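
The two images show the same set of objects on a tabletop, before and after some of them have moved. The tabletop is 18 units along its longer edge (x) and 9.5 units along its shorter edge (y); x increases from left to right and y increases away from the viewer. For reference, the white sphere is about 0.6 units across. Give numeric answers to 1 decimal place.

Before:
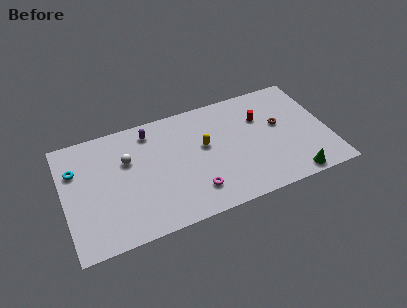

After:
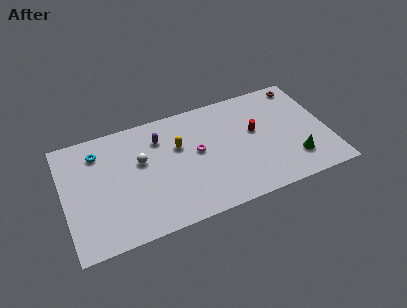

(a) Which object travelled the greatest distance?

the brown torus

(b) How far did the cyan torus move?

1.8

The cyan torus was near (0.9, 6.6) before and (2.5, 7.5) after, so it travelled √(1.6² + 0.9²) ≈ 1.8 units.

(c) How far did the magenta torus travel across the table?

3.1

From (8.6, 2.1) to (9.1, 5.2), the magenta torus covered √(0.5² + 3.1²) ≈ 3.1 units.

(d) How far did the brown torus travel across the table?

3.5

From (14.8, 5.5) to (16.7, 8.4), the brown torus covered √(1.9² + 2.9²) ≈ 3.5 units.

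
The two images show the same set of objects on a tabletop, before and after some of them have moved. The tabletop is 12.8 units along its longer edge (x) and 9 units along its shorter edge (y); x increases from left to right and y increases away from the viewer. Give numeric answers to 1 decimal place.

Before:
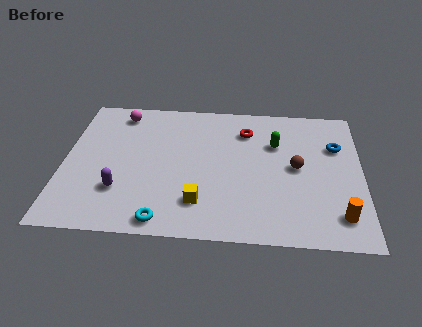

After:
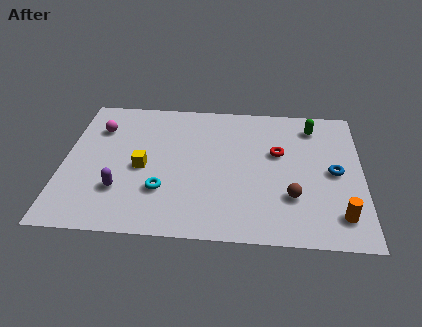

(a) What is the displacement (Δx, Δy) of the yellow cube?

(-2.5, 2.0)

The yellow cube was at about (5.9, 2.1) and moved to about (3.4, 4.1).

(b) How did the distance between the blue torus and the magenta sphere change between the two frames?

+0.9

They were about 9.5 units apart before and 10.4 after — 0.9 units further apart.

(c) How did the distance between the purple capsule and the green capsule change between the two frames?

+2.0

Before: roughly 7.5 units apart; after: 9.5. That's 2.0 units further apart.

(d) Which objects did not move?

the purple capsule and the orange cylinder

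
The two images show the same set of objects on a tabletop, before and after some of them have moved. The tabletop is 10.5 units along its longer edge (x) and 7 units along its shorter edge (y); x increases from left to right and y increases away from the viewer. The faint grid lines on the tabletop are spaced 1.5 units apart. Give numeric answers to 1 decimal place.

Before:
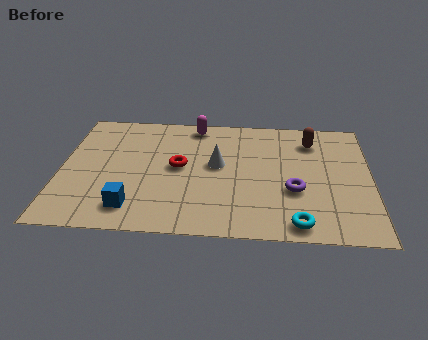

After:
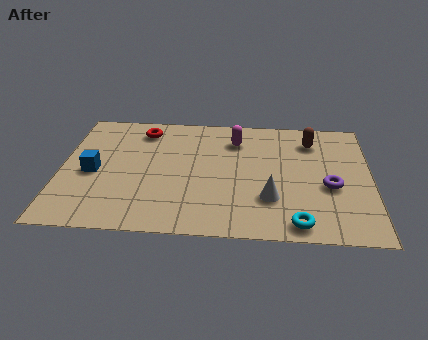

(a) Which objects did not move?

the cyan torus and the brown capsule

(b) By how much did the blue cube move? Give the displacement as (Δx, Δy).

(-1.4, 1.9)

The blue cube started near (2.5, 1.3) and ended near (1.1, 3.2).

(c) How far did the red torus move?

2.5

The red torus moved from about (4.0, 3.7) to (2.7, 5.8), a distance of √(1.3² + 2.1²) ≈ 2.5.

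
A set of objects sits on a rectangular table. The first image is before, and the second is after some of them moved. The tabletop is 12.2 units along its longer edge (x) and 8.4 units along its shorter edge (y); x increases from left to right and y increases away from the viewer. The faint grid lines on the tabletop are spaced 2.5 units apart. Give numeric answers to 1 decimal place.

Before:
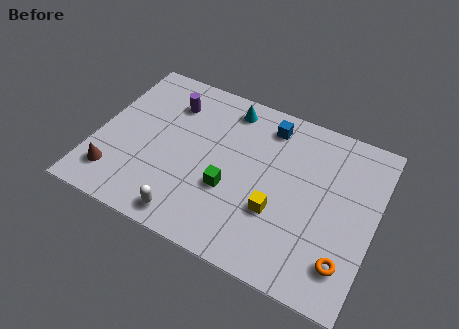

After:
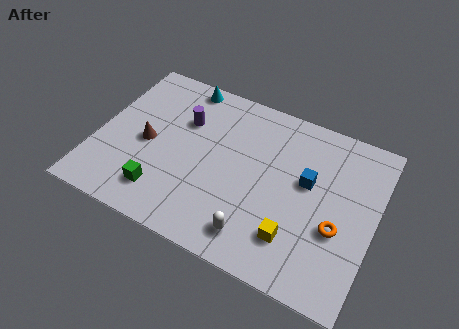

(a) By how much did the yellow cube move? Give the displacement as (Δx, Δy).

(0.9, -0.9)

The yellow cube was at about (8.1, 2.9) and moved to about (9.0, 2.0).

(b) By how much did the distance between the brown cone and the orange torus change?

-1.6

Before: roughly 10.1 units apart; after: 8.5. That's 1.6 units closer together.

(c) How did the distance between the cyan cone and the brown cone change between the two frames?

-3.1

They were about 7.0 units apart before and 3.9 after — 3.1 units closer together.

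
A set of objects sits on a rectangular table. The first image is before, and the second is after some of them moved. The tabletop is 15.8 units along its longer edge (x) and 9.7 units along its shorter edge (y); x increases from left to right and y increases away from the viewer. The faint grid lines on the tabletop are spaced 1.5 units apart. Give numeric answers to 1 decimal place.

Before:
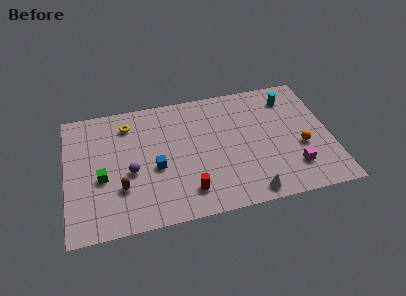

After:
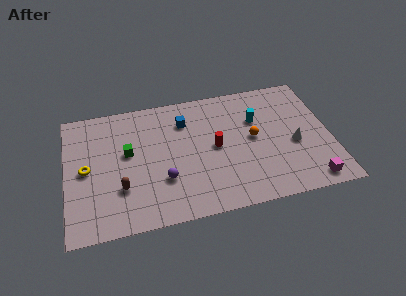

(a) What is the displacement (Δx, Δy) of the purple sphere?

(1.9, -1.0)

The purple sphere started near (3.8, 4.1) and ended near (5.7, 3.1).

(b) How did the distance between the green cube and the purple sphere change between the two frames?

+1.5

The distance was about 1.7 in the first image and 3.2 in the second, so they moved 1.5 units further apart.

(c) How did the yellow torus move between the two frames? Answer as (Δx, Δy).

(-2.6, -3.0)

From the two frames, the yellow torus sits at roughly (3.8, 7.8) before and (1.2, 4.8) after.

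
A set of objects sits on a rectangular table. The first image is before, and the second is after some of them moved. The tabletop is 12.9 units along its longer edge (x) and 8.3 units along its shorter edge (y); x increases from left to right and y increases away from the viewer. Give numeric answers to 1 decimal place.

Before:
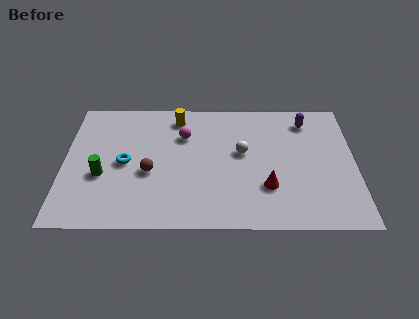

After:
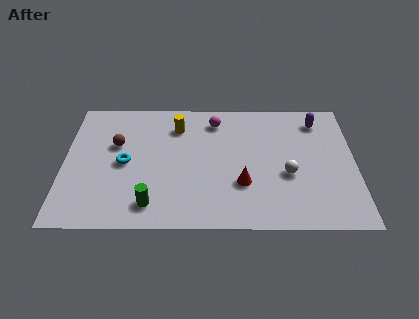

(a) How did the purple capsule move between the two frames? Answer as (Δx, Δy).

(0.5, 0.0)

From the two frames, the purple capsule sits at roughly (10.8, 6.8) before and (11.3, 6.8) after.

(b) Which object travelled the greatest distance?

the green cylinder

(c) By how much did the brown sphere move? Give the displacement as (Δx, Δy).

(-1.5, 1.8)

The brown sphere was at about (3.8, 3.4) and moved to about (2.3, 5.2).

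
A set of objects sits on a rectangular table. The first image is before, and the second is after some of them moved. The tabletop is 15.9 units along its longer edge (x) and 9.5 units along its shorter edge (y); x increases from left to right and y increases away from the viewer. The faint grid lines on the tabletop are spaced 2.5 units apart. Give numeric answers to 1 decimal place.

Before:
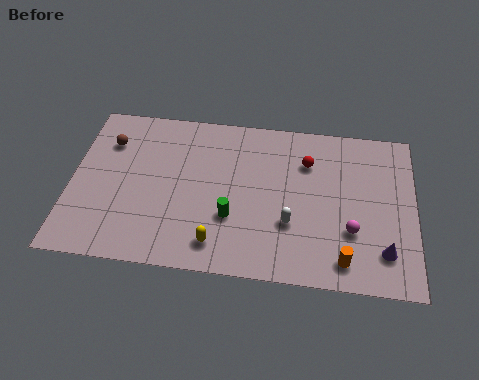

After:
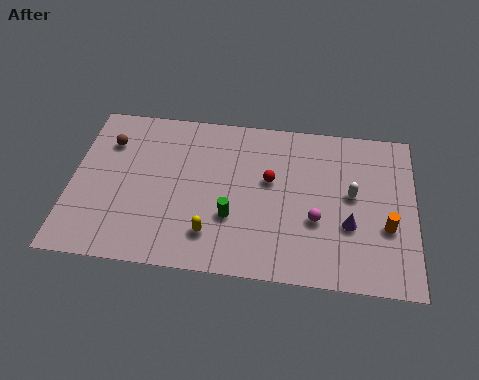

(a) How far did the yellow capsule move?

0.6

The yellow capsule moved from about (6.9, 1.6) to (6.6, 2.1), a distance of √(0.3² + 0.5²) ≈ 0.6.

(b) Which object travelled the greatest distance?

the white capsule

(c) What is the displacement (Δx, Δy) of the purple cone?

(-1.6, 1.3)

The purple cone was at about (14.5, 2.1) and moved to about (12.9, 3.4).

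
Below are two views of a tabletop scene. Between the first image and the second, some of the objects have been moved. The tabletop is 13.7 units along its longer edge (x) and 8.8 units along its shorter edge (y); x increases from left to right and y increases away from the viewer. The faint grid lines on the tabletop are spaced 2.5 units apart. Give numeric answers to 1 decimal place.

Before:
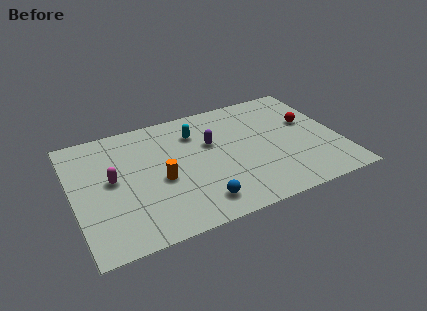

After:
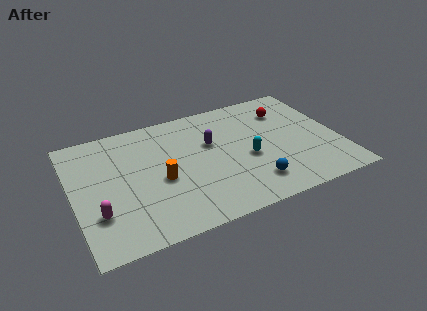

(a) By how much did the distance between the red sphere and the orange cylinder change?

-0.6

They were about 8.0 units apart before and 7.4 after — 0.6 units closer together.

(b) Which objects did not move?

the orange cylinder and the purple capsule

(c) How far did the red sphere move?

1.6

The red sphere moved from about (12.3, 5.3) to (11.3, 6.6), a distance of √(1.0² + 1.3²) ≈ 1.6.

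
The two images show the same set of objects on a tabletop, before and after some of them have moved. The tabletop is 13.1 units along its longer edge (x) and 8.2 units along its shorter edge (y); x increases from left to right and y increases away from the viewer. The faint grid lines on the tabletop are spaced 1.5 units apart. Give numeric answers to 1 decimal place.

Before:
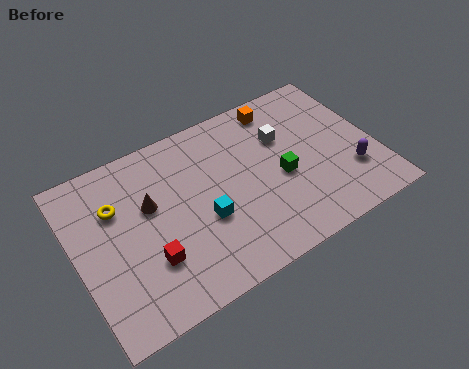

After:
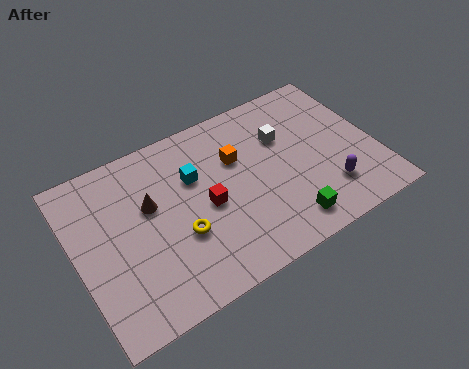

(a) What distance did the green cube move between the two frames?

2.3

From (8.9, 3.6) to (8.7, 1.3), the green cube covered √(0.2² + 2.3²) ≈ 2.3 units.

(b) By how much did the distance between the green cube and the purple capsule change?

-1.0

They were about 3.1 units apart before and 2.1 after — 1.0 units closer together.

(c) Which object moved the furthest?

the yellow torus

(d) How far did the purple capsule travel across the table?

1.2

The purple capsule was near (11.8, 2.4) before and (10.7, 2.0) after, so it travelled √(1.1² + 0.4²) ≈ 1.2 units.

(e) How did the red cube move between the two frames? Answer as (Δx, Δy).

(2.7, 1.3)

The red cube started near (2.9, 2.5) and ended near (5.6, 3.8).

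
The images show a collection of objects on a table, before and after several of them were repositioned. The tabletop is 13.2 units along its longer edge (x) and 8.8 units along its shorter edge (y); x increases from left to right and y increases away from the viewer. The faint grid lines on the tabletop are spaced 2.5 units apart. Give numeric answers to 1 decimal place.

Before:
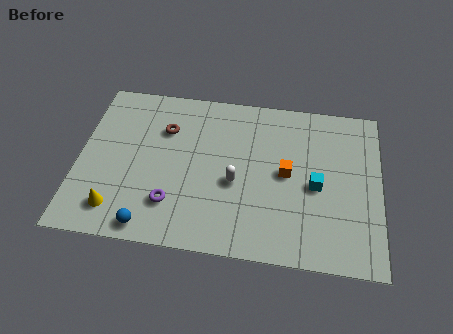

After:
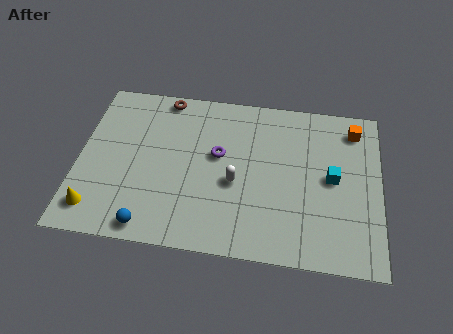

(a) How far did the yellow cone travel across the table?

0.9

From (1.8, 1.6) to (0.9, 1.5), the yellow cone covered √(0.9² + 0.1²) ≈ 0.9 units.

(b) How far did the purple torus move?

3.5

From (4.2, 2.2) to (6.1, 5.1), the purple torus covered √(1.9² + 2.9²) ≈ 3.5 units.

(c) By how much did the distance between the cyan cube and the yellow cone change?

+1.7

The distance was about 8.9 in the first image and 10.6 in the second, so they moved 1.7 units further apart.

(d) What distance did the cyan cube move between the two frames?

0.9

The cyan cube moved from about (10.4, 4.0) to (11.1, 4.5), a distance of √(0.7² + 0.5²) ≈ 0.9.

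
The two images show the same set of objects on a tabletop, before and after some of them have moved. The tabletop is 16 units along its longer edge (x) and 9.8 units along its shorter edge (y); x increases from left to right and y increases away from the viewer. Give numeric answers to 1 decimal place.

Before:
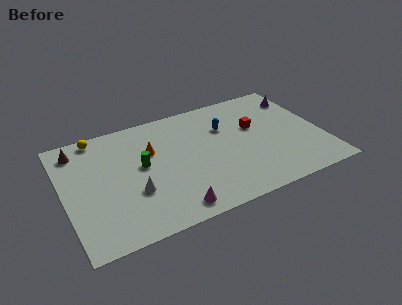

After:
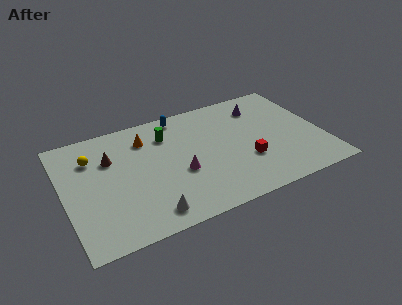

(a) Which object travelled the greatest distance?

the blue capsule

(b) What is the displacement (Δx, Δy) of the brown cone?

(1.9, -1.5)

The brown cone was at about (1.1, 8.2) and moved to about (3.0, 6.7).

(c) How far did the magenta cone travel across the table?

2.8

From (6.2, 1.2) to (7.0, 3.9), the magenta cone covered √(0.8² + 2.7²) ≈ 2.8 units.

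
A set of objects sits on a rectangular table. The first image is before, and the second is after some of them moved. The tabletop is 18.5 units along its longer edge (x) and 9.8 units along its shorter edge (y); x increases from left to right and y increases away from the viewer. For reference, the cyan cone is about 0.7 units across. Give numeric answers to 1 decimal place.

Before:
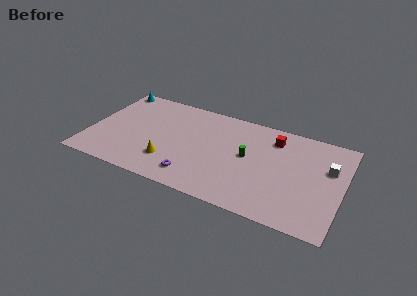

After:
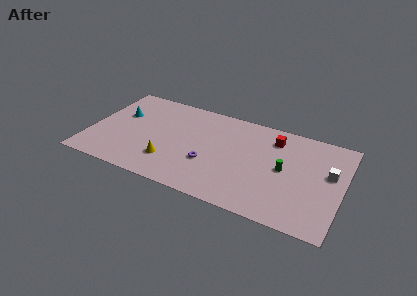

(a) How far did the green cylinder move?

2.7

The green cylinder moved from about (11.6, 5.3) to (14.3, 5.0), a distance of √(2.7² + 0.3²) ≈ 2.7.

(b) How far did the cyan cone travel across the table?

2.9

The cyan cone moved from about (1.0, 8.9) to (2.0, 6.2), a distance of √(1.0² + 2.7²) ≈ 2.9.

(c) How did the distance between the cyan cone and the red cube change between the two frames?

-0.9

The distance was about 12.3 in the first image and 11.4 in the second, so they moved 0.9 units closer together.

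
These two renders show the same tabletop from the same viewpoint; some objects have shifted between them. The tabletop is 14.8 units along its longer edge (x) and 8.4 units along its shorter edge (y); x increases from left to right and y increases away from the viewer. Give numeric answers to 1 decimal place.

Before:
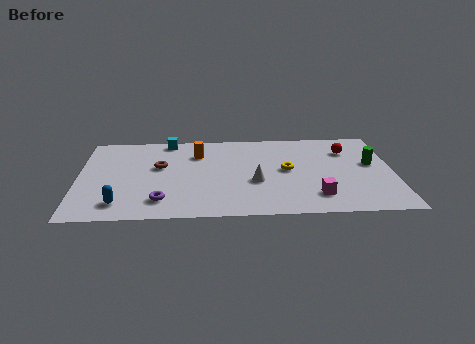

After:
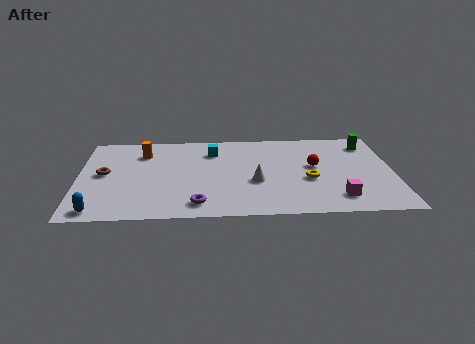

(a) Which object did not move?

the white cone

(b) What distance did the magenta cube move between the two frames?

1.0

The magenta cube was near (11.1, 1.8) before and (12.1, 1.6) after, so it travelled √(1.0² + 0.2²) ≈ 1.0 units.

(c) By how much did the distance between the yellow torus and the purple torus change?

-0.9

They were about 6.5 units apart before and 5.6 after — 0.9 units closer together.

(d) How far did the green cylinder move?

2.0

The green cylinder was near (13.8, 4.8) before and (13.7, 6.8) after, so it travelled √(0.1² + 2.0²) ≈ 2.0 units.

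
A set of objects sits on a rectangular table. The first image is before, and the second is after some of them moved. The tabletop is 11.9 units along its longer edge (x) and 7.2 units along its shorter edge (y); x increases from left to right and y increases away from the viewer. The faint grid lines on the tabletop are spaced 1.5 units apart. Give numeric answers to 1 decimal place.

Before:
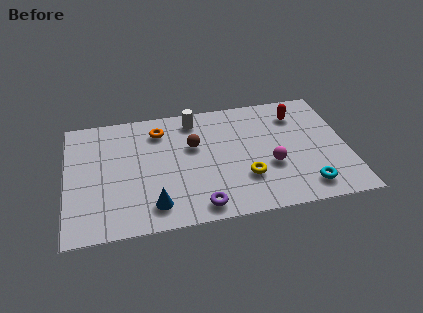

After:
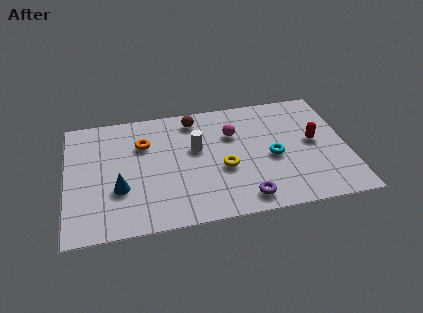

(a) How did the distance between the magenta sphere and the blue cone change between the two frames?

+0.3

The distance was about 5.2 in the first image and 5.5 in the second, so they moved 0.3 units further apart.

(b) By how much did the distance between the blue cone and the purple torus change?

+3.5

They were about 1.9 units apart before and 5.4 after — 3.5 units further apart.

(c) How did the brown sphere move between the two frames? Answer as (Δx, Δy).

(0.1, 1.6)

From the two frames, the brown sphere sits at roughly (5.4, 4.5) before and (5.5, 6.1) after.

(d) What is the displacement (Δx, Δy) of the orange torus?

(-0.7, -0.7)

The orange torus was at about (4.0, 5.7) and moved to about (3.3, 5.0).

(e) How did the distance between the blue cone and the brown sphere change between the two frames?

+1.2

They were about 3.7 units apart before and 4.9 after — 1.2 units further apart.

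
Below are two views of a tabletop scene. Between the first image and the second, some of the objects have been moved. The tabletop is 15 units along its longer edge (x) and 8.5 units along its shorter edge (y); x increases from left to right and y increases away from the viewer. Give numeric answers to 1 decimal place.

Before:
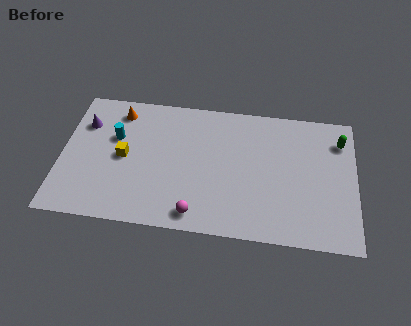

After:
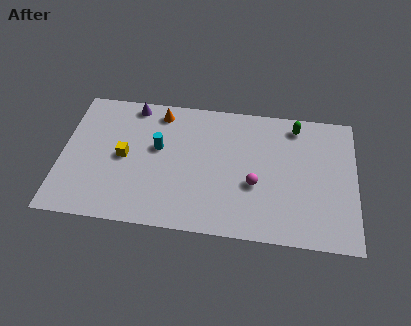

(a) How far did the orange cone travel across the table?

2.1

From (2.8, 7.1) to (4.9, 7.3), the orange cone covered √(2.1² + 0.2²) ≈ 2.1 units.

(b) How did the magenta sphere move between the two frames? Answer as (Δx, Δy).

(2.9, 2.2)

The magenta sphere started near (7.0, 1.1) and ended near (9.9, 3.3).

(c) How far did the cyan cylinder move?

2.2

The cyan cylinder moved from about (2.7, 5.4) to (4.9, 5.0), a distance of √(2.2² + 0.4²) ≈ 2.2.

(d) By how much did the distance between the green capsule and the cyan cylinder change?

-4.2

Before: roughly 11.6 units apart; after: 7.4. That's 4.2 units closer together.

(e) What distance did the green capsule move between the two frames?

2.4

The green capsule moved from about (14.2, 6.6) to (11.9, 7.3), a distance of √(2.3² + 0.7²) ≈ 2.4.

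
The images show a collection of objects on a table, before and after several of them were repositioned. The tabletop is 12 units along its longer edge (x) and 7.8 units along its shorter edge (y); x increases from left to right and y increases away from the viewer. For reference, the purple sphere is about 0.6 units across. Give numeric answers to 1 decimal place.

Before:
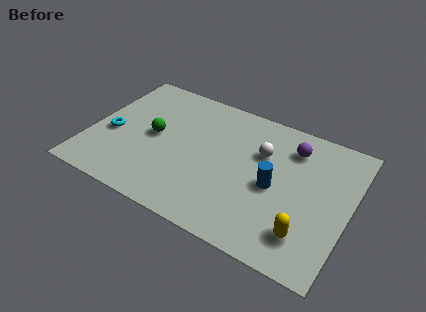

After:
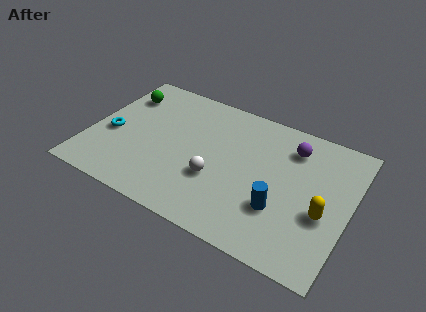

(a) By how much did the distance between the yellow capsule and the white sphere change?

+0.6

The distance was about 4.3 in the first image and 4.9 in the second, so they moved 0.6 units further apart.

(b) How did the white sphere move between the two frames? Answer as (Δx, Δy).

(-1.8, -2.4)

From the two frames, the white sphere sits at roughly (7.8, 5.2) before and (6.0, 2.8) after.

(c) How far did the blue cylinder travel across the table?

1.2

The blue cylinder moved from about (8.6, 3.6) to (9.0, 2.5), a distance of √(0.4² + 1.1²) ≈ 1.2.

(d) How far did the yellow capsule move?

1.5

The yellow capsule was near (10.3, 1.7) before and (10.9, 3.1) after, so it travelled √(0.6² + 1.4²) ≈ 1.5 units.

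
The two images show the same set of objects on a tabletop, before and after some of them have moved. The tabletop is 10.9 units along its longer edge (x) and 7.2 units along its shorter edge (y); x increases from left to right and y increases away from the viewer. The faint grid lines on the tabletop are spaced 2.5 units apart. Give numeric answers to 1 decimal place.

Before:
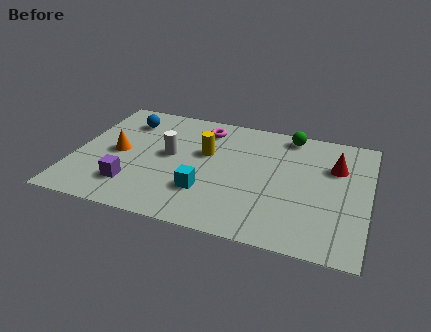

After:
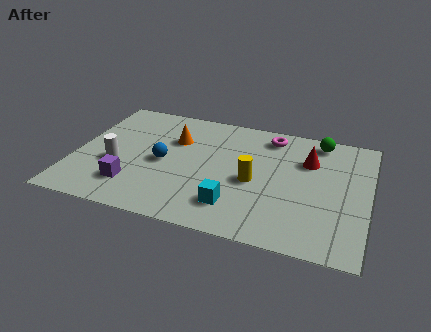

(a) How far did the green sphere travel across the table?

1.1

From (7.8, 6.4) to (8.9, 6.3), the green sphere covered √(1.1² + 0.1²) ≈ 1.1 units.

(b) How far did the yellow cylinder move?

2.2

The yellow cylinder moved from about (4.8, 4.4) to (6.7, 3.2), a distance of √(1.9² + 1.2²) ≈ 2.2.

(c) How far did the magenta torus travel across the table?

2.5

From (4.6, 5.9) to (7.1, 6.1), the magenta torus covered √(2.5² + 0.2²) ≈ 2.5 units.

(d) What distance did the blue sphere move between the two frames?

2.7

The blue sphere was near (1.7, 5.6) before and (3.3, 3.4) after, so it travelled √(1.6² + 2.2²) ≈ 2.7 units.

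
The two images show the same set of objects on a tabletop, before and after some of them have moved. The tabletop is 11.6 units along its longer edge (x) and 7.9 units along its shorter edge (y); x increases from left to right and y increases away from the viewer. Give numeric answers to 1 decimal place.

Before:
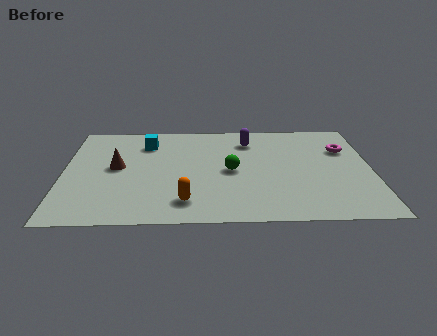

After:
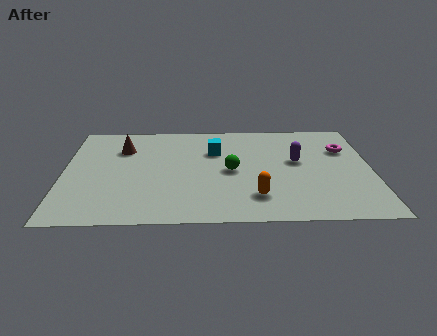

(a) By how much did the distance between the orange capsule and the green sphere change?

-0.7

They were about 2.9 units apart before and 2.2 after — 0.7 units closer together.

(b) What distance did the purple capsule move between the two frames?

2.5

From (7.0, 6.2) to (8.8, 4.5), the purple capsule covered √(1.8² + 1.7²) ≈ 2.5 units.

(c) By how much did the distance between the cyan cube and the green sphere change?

-2.2

The distance was about 3.9 in the first image and 1.7 in the second, so they moved 2.2 units closer together.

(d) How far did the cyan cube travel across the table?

2.7

From (3.1, 6.1) to (5.7, 5.4), the cyan cube covered √(2.6² + 0.7²) ≈ 2.7 units.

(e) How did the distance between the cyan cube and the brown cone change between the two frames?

+1.3

Before: roughly 2.2 units apart; after: 3.5. That's 1.3 units further apart.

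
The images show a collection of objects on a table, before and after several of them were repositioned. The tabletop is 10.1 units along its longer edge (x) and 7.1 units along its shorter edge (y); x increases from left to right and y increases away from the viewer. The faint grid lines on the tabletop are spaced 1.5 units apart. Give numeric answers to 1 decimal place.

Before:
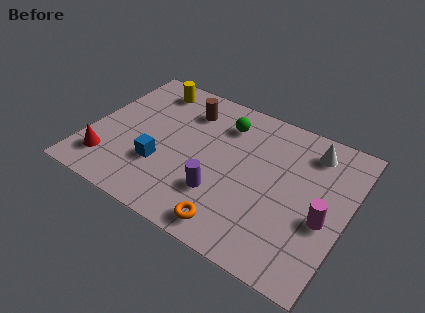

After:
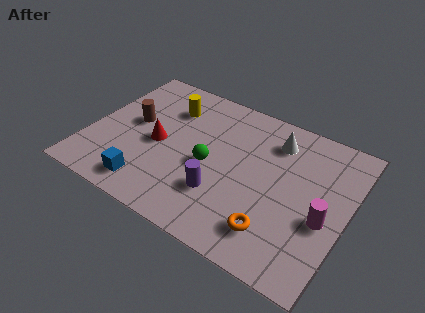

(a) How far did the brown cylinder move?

2.5

The brown cylinder was near (3.5, 5.5) before and (1.6, 3.9) after, so it travelled √(1.9² + 1.6²) ≈ 2.5 units.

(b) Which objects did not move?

the purple cylinder and the magenta cylinder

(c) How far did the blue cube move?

1.2

The blue cube moved from about (3.0, 2.3) to (2.7, 1.1), a distance of √(0.3² + 1.2²) ≈ 1.2.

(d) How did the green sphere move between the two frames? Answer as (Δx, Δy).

(-0.2, -2.3)

The green sphere was at about (5.0, 5.5) and moved to about (4.8, 3.2).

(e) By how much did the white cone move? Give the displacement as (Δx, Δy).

(-1.4, -0.2)

The white cone was at about (8.4, 5.8) and moved to about (7.0, 5.6).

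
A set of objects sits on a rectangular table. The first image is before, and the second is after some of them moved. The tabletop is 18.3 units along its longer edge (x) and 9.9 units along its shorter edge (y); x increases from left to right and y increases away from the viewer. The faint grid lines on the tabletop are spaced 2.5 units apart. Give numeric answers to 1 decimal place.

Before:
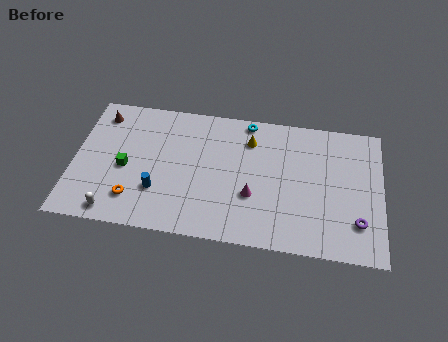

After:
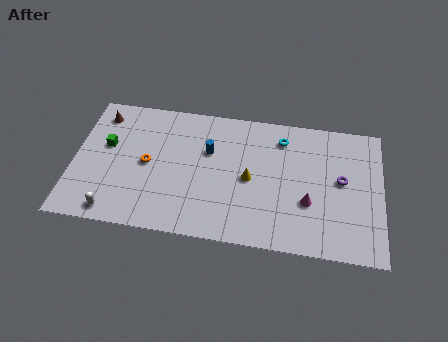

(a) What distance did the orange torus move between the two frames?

2.8

The orange torus moved from about (3.7, 2.2) to (4.4, 4.9), a distance of √(0.7² + 2.7²) ≈ 2.8.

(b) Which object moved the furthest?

the blue cylinder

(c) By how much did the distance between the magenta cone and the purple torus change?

-3.6

The distance was about 6.3 in the first image and 2.7 in the second, so they moved 3.6 units closer together.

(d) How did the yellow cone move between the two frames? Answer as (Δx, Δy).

(0.1, -2.9)

The yellow cone started near (10.4, 7.6) and ended near (10.5, 4.7).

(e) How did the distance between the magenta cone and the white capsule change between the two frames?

+3.2

The distance was about 8.4 in the first image and 11.6 in the second, so they moved 3.2 units further apart.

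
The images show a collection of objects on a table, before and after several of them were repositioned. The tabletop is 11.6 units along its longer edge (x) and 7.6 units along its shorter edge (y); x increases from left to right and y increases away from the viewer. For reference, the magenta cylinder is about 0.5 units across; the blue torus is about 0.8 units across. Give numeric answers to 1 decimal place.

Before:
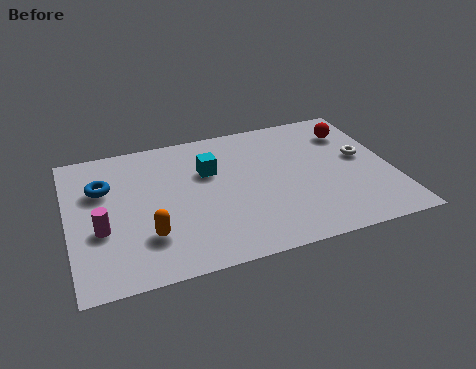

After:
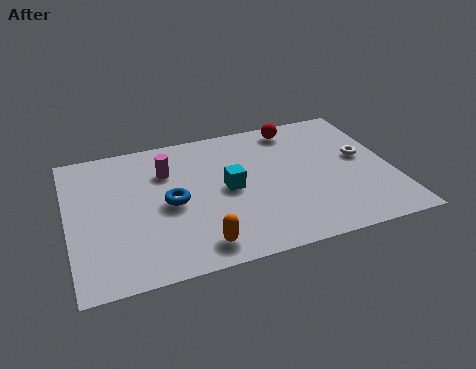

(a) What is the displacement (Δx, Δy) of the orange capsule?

(1.7, -1.0)

The orange capsule started near (2.7, 2.1) and ended near (4.4, 1.1).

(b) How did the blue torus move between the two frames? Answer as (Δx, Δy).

(2.3, -1.5)

The blue torus was at about (1.3, 5.1) and moved to about (3.6, 3.6).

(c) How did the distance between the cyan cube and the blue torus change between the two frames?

-1.7

Before: roughly 3.8 units apart; after: 2.1. That's 1.7 units closer together.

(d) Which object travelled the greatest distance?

the magenta cylinder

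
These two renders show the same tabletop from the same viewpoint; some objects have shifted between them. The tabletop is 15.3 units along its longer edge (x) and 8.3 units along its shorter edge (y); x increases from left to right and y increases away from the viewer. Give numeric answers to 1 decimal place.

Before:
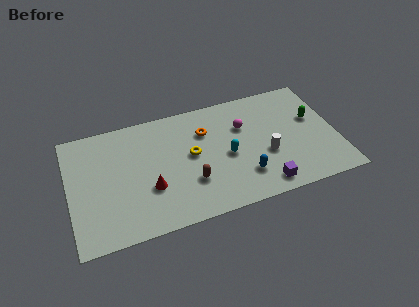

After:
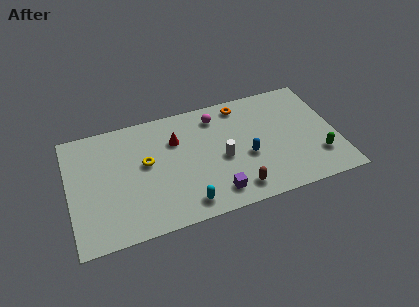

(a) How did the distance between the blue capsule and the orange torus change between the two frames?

-0.4

They were about 4.2 units apart before and 3.8 after — 0.4 units closer together.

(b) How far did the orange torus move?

2.6

The orange torus was near (7.9, 5.9) before and (10.1, 7.2) after, so it travelled √(2.2² + 1.3²) ≈ 2.6 units.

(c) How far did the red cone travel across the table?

3.4

From (4.5, 2.9) to (6.2, 5.8), the red cone covered √(1.7² + 2.9²) ≈ 3.4 units.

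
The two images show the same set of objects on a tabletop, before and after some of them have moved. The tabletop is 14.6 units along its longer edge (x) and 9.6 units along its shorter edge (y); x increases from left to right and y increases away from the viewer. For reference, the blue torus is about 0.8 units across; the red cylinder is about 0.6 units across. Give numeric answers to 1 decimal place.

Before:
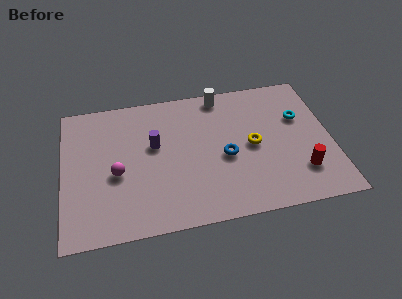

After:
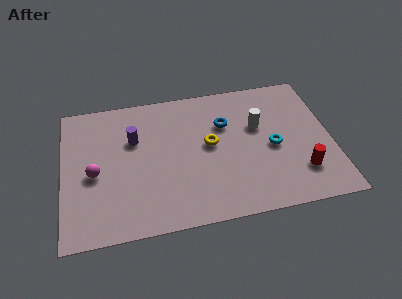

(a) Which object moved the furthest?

the white cylinder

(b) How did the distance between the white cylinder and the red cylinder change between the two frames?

-3.2

The distance was about 7.4 in the first image and 4.2 in the second, so they moved 3.2 units closer together.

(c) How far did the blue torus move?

2.3

From (8.8, 4.2) to (8.9, 6.5), the blue torus covered √(0.1² + 2.3²) ≈ 2.3 units.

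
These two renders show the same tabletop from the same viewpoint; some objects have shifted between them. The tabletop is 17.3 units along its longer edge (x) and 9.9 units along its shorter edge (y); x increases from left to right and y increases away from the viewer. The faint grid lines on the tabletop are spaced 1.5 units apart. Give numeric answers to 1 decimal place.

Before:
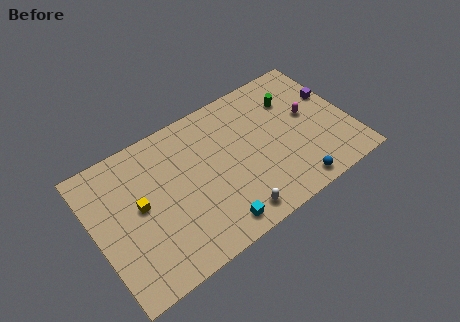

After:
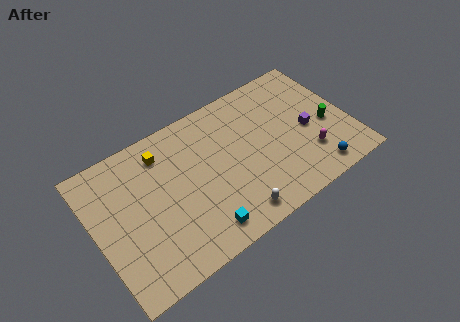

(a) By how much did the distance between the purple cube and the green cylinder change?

-1.5

Before: roughly 2.8 units apart; after: 1.3. That's 1.5 units closer together.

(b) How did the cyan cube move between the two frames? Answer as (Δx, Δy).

(-0.9, 0.2)

The cyan cube started near (7.4, 1.3) and ended near (6.5, 1.5).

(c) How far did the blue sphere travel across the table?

1.6

The blue sphere was near (12.8, 1.1) before and (14.4, 1.3) after, so it travelled √(1.6² + 0.2²) ≈ 1.6 units.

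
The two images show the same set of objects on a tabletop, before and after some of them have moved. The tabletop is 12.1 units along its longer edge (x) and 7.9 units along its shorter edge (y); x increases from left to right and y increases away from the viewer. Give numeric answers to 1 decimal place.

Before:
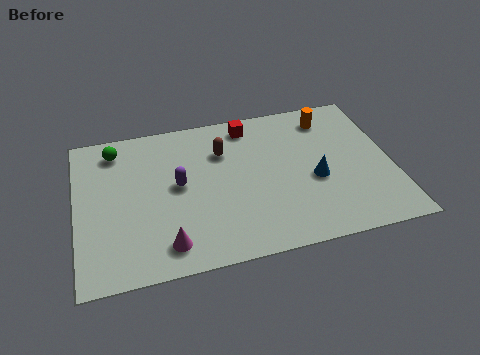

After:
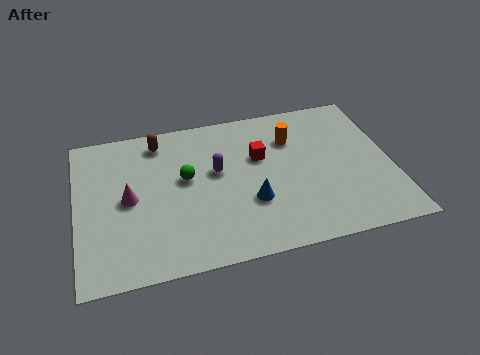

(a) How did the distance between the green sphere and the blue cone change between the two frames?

-5.2

The distance was about 8.2 in the first image and 3.0 in the second, so they moved 5.2 units closer together.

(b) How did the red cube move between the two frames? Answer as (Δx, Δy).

(0.3, -1.8)

The red cube started near (6.8, 6.8) and ended near (7.1, 5.0).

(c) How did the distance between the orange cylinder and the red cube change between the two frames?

-1.6

The distance was about 3.1 in the first image and 1.5 in the second, so they moved 1.6 units closer together.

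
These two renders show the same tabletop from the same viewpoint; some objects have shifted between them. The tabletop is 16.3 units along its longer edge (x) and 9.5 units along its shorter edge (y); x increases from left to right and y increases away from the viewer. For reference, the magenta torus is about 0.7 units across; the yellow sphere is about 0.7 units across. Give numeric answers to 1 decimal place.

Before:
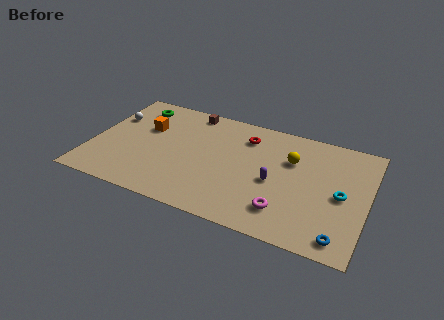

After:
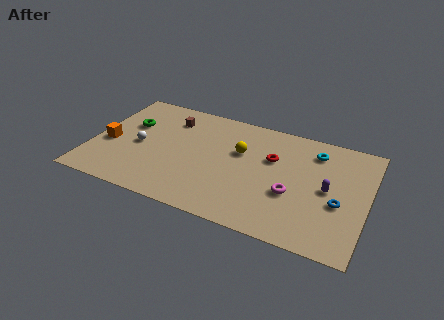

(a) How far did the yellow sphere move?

3.0

The yellow sphere was near (11.7, 6.4) before and (8.7, 6.0) after, so it travelled √(3.0² + 0.4²) ≈ 3.0 units.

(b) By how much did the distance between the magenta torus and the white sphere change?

-2.4

The distance was about 11.6 in the first image and 9.2 in the second, so they moved 2.4 units closer together.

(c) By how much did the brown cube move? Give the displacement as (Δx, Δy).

(-1.1, -1.1)

The brown cube started near (5.4, 8.5) and ended near (4.3, 7.4).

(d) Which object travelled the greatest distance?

the cyan torus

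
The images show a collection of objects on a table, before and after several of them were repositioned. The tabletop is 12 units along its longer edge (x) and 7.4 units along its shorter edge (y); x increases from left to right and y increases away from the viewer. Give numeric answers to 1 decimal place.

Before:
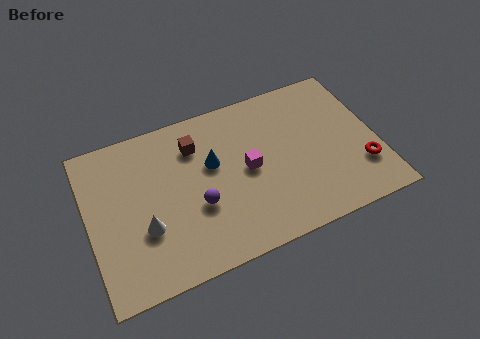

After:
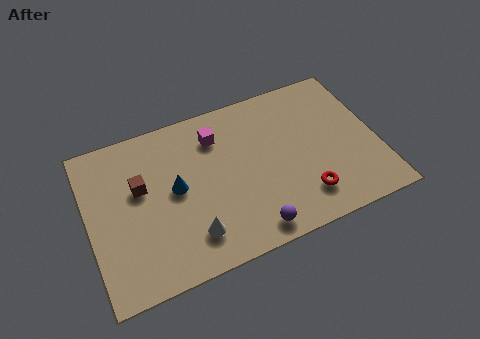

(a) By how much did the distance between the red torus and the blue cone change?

-0.9

They were about 6.5 units apart before and 5.6 after — 0.9 units closer together.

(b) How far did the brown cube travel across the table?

2.6

From (4.6, 5.6) to (2.2, 4.5), the brown cube covered √(2.4² + 1.1²) ≈ 2.6 units.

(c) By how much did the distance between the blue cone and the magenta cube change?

+1.0

They were about 1.6 units apart before and 2.6 after — 1.0 units further apart.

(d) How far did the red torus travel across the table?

2.5

From (11.2, 2.1) to (8.7, 1.6), the red torus covered √(2.5² + 0.5²) ≈ 2.5 units.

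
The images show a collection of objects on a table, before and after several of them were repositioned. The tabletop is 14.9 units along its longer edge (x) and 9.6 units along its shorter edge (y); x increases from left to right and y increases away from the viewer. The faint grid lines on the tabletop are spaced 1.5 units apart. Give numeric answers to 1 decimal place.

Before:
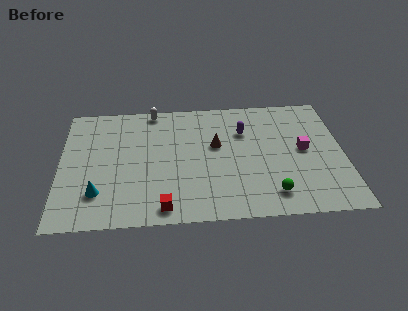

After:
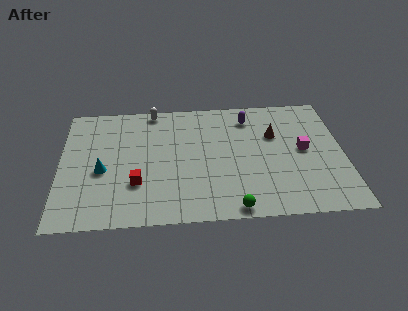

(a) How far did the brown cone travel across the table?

3.2

From (8.2, 5.7) to (11.3, 6.3), the brown cone covered √(3.1² + 0.6²) ≈ 3.2 units.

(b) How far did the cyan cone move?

1.7

The cyan cone was near (2.0, 2.4) before and (2.2, 4.1) after, so it travelled √(0.2² + 1.7²) ≈ 1.7 units.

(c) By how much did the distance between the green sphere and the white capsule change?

-0.4

Before: roughly 9.4 units apart; after: 9.0. That's 0.4 units closer together.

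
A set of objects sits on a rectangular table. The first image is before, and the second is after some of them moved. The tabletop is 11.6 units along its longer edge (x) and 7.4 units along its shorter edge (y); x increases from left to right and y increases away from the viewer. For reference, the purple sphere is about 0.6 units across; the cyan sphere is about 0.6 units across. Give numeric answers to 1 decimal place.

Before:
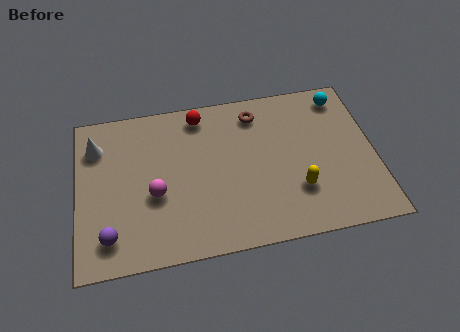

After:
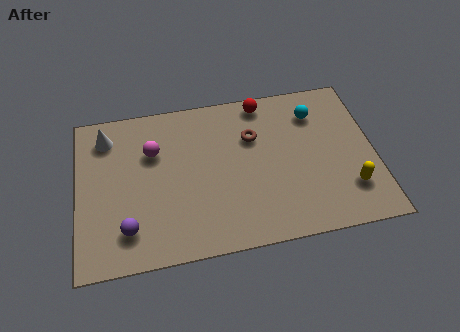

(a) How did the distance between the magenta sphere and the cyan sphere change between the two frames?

-1.8

They were about 8.2 units apart before and 6.4 after — 1.8 units closer together.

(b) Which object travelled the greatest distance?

the red sphere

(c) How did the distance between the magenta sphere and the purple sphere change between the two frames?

+1.2

The distance was about 2.4 in the first image and 3.6 in the second, so they moved 1.2 units further apart.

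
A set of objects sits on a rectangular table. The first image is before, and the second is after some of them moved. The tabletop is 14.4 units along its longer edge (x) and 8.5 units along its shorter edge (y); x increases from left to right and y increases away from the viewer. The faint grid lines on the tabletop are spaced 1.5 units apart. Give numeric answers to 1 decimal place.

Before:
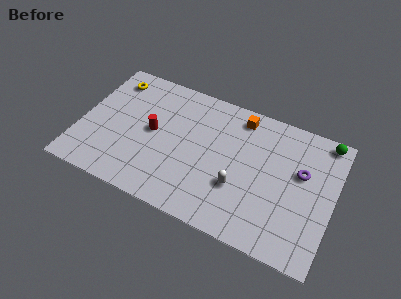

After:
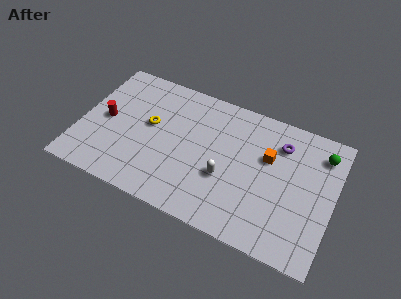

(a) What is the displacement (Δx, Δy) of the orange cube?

(1.8, -1.9)

The orange cube started near (8.8, 7.3) and ended near (10.6, 5.4).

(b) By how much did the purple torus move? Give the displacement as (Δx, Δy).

(-1.3, 1.3)

From the two frames, the purple torus sits at roughly (12.5, 5.2) before and (11.2, 6.5) after.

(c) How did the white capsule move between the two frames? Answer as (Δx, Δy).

(-0.8, 0.3)

From the two frames, the white capsule sits at roughly (9.2, 2.9) before and (8.4, 3.2) after.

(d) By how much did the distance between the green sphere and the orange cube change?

-1.6

Before: roughly 4.8 units apart; after: 3.2. That's 1.6 units closer together.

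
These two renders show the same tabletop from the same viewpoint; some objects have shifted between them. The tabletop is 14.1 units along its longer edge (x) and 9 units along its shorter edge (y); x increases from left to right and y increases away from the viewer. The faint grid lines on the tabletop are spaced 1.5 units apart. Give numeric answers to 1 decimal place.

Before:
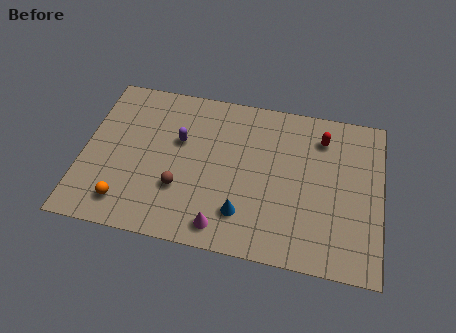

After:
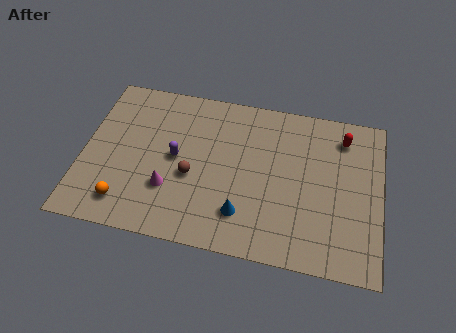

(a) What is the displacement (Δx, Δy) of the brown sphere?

(0.5, 0.8)

The brown sphere was at about (4.7, 2.9) and moved to about (5.2, 3.7).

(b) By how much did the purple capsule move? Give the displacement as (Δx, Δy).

(-0.1, -1.0)

The purple capsule started near (4.5, 5.6) and ended near (4.4, 4.6).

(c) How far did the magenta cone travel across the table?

3.1

From (6.8, 1.2) to (4.2, 2.8), the magenta cone covered √(2.6² + 1.6²) ≈ 3.1 units.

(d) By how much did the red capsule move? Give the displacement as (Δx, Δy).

(1.0, 0.2)

The red capsule was at about (11.2, 7.1) and moved to about (12.2, 7.3).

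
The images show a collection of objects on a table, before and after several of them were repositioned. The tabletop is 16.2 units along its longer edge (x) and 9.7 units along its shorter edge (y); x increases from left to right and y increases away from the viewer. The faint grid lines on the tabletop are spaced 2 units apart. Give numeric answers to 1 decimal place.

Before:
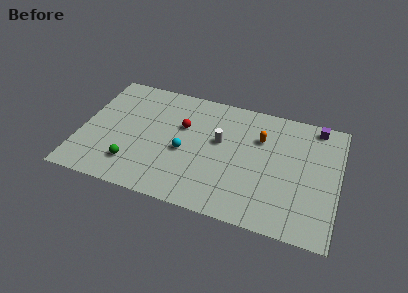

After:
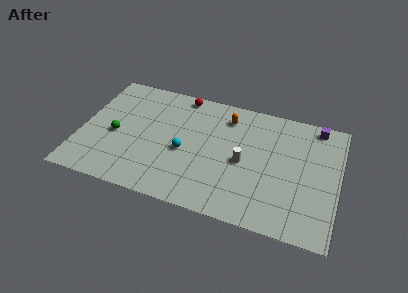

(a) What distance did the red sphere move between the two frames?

2.6

The red sphere was near (6.3, 6.2) before and (6.0, 8.8) after, so it travelled √(0.3² + 2.6²) ≈ 2.6 units.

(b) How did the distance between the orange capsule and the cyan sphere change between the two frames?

-0.9

They were about 5.2 units apart before and 4.3 after — 0.9 units closer together.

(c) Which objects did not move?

the cyan sphere and the purple cube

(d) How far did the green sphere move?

2.5

The green sphere moved from about (3.5, 2.2) to (2.2, 4.3), a distance of √(1.3² + 2.1²) ≈ 2.5.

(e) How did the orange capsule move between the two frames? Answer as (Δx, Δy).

(-2.2, 1.1)

The orange capsule was at about (11.2, 6.7) and moved to about (9.0, 7.8).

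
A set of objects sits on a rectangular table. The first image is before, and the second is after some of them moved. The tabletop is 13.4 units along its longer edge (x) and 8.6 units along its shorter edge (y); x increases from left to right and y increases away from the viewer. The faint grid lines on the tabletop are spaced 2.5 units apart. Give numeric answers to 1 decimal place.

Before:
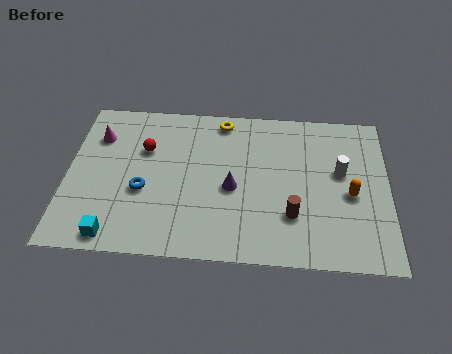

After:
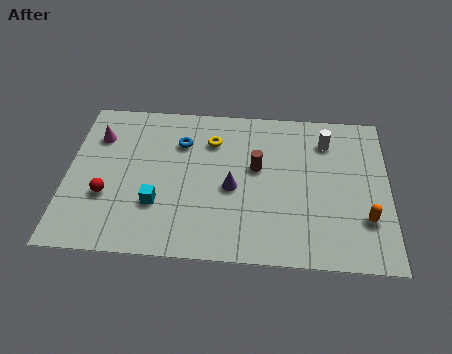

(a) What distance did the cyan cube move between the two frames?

2.5

From (2.1, 0.9) to (3.8, 2.7), the cyan cube covered √(1.7² + 1.8²) ≈ 2.5 units.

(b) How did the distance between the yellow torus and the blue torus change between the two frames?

-4.0

The distance was about 5.3 in the first image and 1.3 in the second, so they moved 4.0 units closer together.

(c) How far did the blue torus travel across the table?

3.2

The blue torus was near (3.2, 3.4) before and (4.7, 6.2) after, so it travelled √(1.5² + 2.8²) ≈ 3.2 units.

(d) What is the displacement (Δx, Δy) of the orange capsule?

(0.6, -1.3)

The orange capsule started near (11.8, 3.8) and ended near (12.4, 2.5).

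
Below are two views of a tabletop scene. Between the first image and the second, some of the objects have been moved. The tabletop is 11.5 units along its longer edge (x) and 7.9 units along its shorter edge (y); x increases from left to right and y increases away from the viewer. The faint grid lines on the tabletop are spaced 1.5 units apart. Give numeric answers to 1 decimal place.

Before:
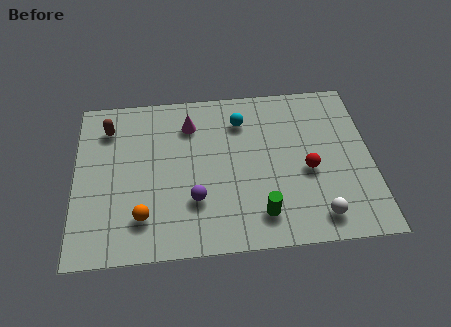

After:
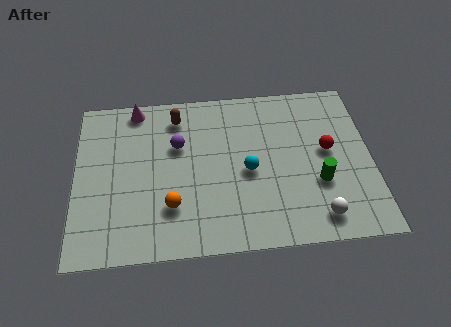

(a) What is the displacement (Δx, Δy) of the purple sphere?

(-0.6, 2.7)

From the two frames, the purple sphere sits at roughly (4.6, 2.4) before and (4.0, 5.1) after.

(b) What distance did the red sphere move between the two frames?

1.2

The red sphere moved from about (9.0, 3.4) to (9.8, 4.3), a distance of √(0.8² + 0.9²) ≈ 1.2.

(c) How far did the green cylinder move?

2.6

The green cylinder moved from about (7.1, 1.5) to (9.4, 2.8), a distance of √(2.3² + 1.3²) ≈ 2.6.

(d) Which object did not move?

the white sphere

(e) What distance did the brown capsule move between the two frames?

2.7

From (1.3, 6.2) to (4.0, 6.5), the brown capsule covered √(2.7² + 0.3²) ≈ 2.7 units.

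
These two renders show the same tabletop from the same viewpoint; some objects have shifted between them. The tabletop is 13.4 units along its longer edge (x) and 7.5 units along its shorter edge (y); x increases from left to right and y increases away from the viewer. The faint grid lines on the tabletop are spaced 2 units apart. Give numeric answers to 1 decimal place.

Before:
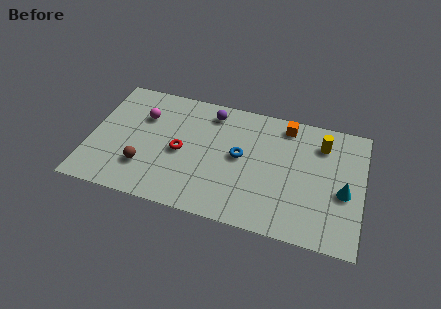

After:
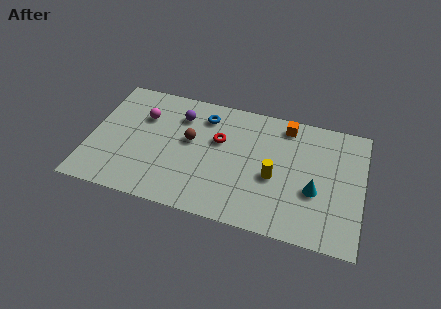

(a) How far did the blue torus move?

2.8

From (7.4, 4.0) to (5.5, 6.0), the blue torus covered √(1.9² + 2.0²) ≈ 2.8 units.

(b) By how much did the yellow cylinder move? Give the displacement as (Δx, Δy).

(-2.2, -2.6)

From the two frames, the yellow cylinder sits at roughly (11.3, 5.8) before and (9.1, 3.2) after.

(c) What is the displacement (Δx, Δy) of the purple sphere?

(-1.5, -0.6)

The purple sphere was at about (5.8, 6.3) and moved to about (4.3, 5.7).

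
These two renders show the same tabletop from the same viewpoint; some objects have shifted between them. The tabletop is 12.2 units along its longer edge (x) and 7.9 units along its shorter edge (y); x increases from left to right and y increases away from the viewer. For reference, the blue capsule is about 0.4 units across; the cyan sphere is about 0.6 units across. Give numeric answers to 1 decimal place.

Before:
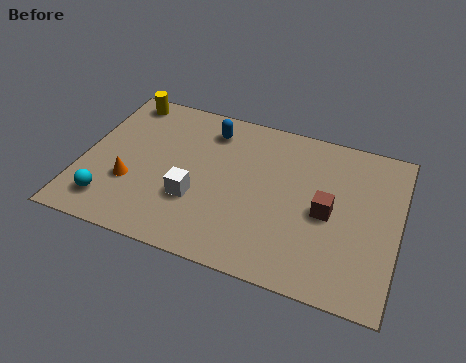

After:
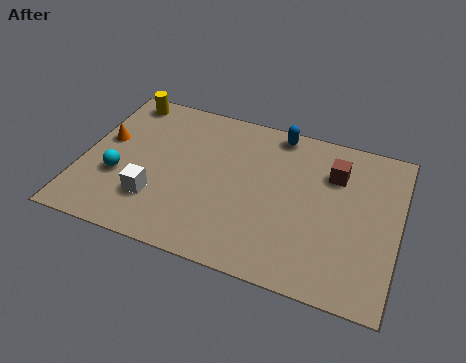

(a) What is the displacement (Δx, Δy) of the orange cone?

(-1.2, 1.9)

The orange cone started near (2.0, 2.7) and ended near (0.8, 4.6).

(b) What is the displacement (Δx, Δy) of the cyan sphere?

(0.2, 1.4)

The cyan sphere started near (1.3, 1.5) and ended near (1.5, 2.9).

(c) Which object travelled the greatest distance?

the blue capsule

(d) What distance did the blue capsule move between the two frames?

2.7

The blue capsule moved from about (4.7, 6.4) to (7.3, 7.1), a distance of √(2.6² + 0.7²) ≈ 2.7.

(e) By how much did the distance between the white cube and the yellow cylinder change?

-0.3

The distance was about 5.4 in the first image and 5.1 in the second, so they moved 0.3 units closer together.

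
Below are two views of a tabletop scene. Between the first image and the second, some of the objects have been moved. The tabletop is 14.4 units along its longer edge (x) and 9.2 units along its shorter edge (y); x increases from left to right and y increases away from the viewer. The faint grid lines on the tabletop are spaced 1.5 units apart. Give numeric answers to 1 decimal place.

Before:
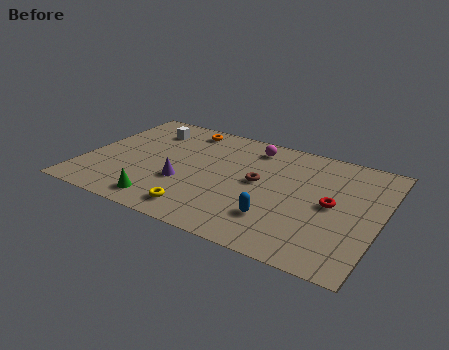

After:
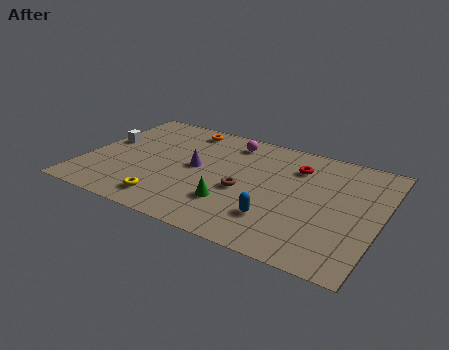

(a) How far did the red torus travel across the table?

3.0

The red torus was near (12.1, 4.6) before and (10.1, 6.9) after, so it travelled √(2.0² + 2.3²) ≈ 3.0 units.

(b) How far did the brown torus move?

1.2

From (8.5, 4.9) to (7.9, 3.9), the brown torus covered √(0.6² + 1.0²) ≈ 1.2 units.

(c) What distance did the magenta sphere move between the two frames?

1.1

From (7.8, 7.7) to (6.7, 7.7), the magenta sphere covered √(1.1² + 0.0²) ≈ 1.1 units.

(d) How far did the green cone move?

3.5

From (4.3, 1.3) to (7.5, 2.6), the green cone covered √(3.2² + 1.3²) ≈ 3.5 units.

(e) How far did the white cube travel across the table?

2.6

From (2.6, 7.2) to (0.8, 5.3), the white cube covered √(1.8² + 1.9²) ≈ 2.6 units.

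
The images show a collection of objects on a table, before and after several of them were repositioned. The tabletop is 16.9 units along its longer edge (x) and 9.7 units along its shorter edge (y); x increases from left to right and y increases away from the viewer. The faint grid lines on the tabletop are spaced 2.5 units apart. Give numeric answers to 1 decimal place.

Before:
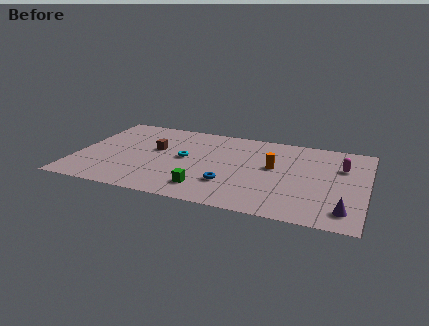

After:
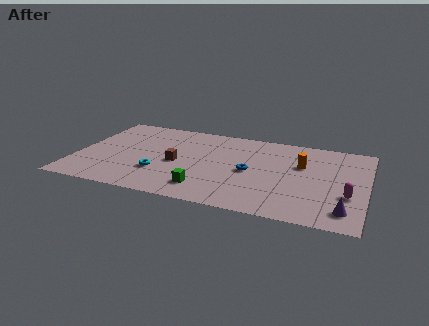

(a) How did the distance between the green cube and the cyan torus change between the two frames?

-0.5

Before: roughly 3.5 units apart; after: 3.0. That's 0.5 units closer together.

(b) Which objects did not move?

the green cube and the purple cone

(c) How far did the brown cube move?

1.9

The brown cube moved from about (4.5, 5.7) to (5.9, 4.4), a distance of √(1.4² + 1.3²) ≈ 1.9.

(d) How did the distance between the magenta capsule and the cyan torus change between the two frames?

+1.7

They were about 9.2 units apart before and 10.9 after — 1.7 units further apart.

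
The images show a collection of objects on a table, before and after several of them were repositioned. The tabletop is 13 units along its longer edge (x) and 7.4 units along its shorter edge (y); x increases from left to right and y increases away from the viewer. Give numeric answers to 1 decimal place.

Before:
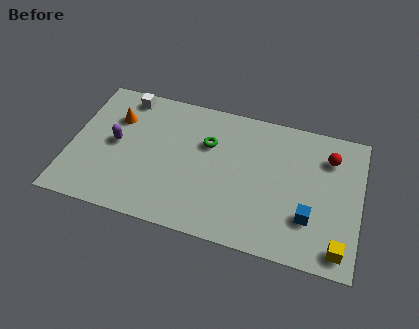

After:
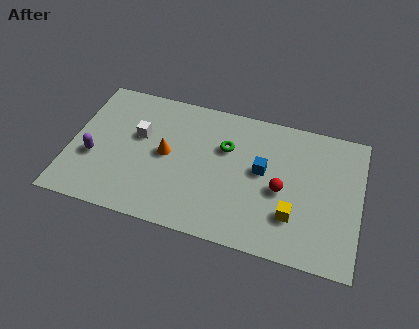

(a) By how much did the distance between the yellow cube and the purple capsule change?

-1.6

They were about 10.6 units apart before and 9.0 after — 1.6 units closer together.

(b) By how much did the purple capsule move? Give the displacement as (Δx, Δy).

(-0.9, -1.0)

The purple capsule started near (2.0, 3.8) and ended near (1.1, 2.8).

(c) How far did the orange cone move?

2.8

The orange cone was near (1.9, 5.2) before and (4.3, 3.8) after, so it travelled √(2.4² + 1.4²) ≈ 2.8 units.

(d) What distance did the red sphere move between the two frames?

3.0

The red sphere moved from about (11.5, 5.6) to (9.5, 3.3), a distance of √(2.0² + 2.3²) ≈ 3.0.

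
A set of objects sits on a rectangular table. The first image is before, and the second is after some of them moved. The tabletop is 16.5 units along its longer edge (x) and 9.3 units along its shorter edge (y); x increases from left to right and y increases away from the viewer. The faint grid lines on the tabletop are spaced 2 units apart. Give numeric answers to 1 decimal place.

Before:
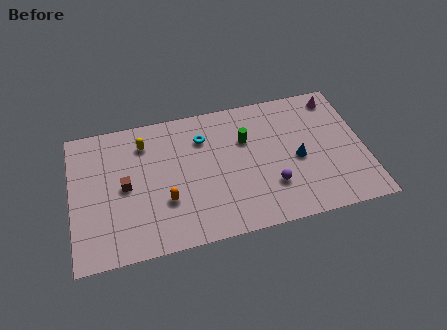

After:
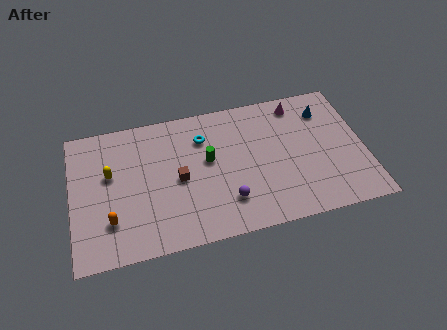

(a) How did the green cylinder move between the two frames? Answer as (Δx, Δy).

(-2.2, -0.9)

The green cylinder was at about (9.9, 6.2) and moved to about (7.7, 5.3).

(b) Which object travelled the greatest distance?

the blue cone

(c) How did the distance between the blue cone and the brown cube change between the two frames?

-0.8

The distance was about 9.7 in the first image and 8.9 in the second, so they moved 0.8 units closer together.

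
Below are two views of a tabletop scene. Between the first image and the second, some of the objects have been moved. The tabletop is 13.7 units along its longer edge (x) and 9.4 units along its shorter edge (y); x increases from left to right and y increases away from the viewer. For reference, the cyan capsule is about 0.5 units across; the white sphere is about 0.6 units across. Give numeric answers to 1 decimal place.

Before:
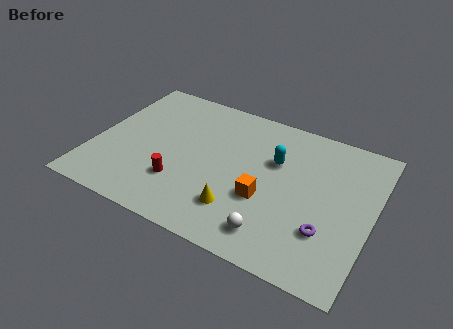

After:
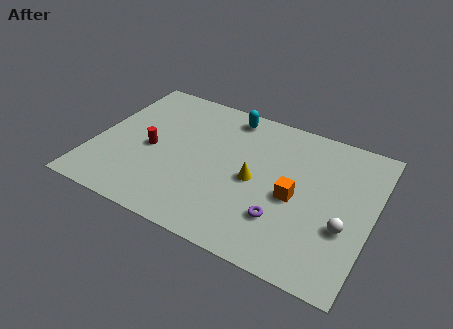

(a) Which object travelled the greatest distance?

the white sphere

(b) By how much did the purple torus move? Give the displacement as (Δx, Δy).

(-2.1, -0.2)

The purple torus was at about (11.7, 2.8) and moved to about (9.6, 2.6).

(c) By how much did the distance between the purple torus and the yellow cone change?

-1.8

They were about 4.2 units apart before and 2.4 after — 1.8 units closer together.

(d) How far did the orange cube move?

1.6

The orange cube was near (8.6, 3.5) before and (10.0, 4.2) after, so it travelled √(1.4² + 0.7²) ≈ 1.6 units.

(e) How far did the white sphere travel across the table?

3.7

The white sphere was near (9.3, 1.6) before and (12.5, 3.4) after, so it travelled √(3.2² + 1.8²) ≈ 3.7 units.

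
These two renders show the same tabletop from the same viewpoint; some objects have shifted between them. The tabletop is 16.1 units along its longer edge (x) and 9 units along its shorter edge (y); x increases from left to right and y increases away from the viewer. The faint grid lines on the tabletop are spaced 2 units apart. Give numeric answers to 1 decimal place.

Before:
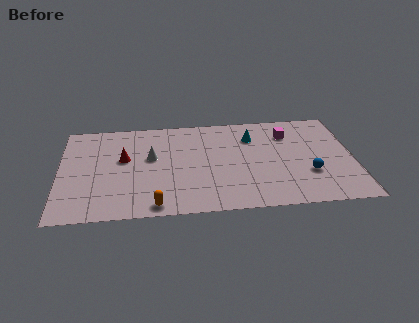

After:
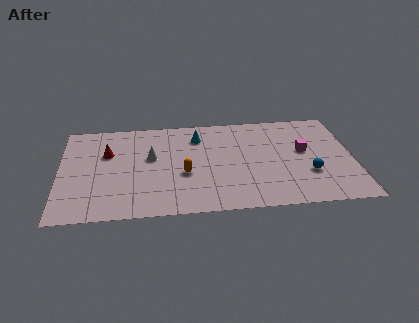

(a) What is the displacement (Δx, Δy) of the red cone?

(-0.9, 0.6)

The red cone was at about (3.5, 5.3) and moved to about (2.6, 5.9).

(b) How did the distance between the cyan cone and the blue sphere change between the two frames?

+2.4

Before: roughly 4.8 units apart; after: 7.2. That's 2.4 units further apart.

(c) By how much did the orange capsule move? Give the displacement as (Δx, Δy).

(1.6, 2.7)

The orange capsule started near (5.2, 0.9) and ended near (6.8, 3.6).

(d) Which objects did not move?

the blue sphere and the white cone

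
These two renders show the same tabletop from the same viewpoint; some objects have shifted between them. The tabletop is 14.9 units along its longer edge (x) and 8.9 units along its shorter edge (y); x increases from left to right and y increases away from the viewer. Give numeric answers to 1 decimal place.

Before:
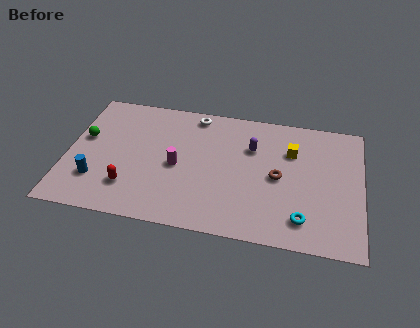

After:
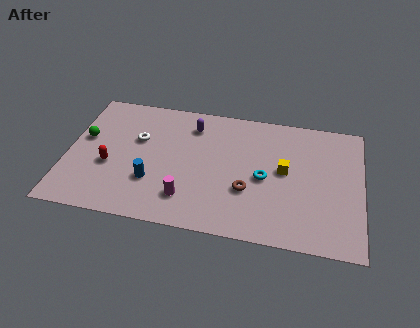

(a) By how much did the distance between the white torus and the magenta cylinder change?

+0.6

The distance was about 3.9 in the first image and 4.5 in the second, so they moved 0.6 units further apart.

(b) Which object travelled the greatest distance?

the white torus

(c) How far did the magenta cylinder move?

2.2

The magenta cylinder moved from about (5.6, 4.1) to (6.2, 2.0), a distance of √(0.6² + 2.1²) ≈ 2.2.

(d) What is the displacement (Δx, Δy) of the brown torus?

(-1.5, -1.2)

The brown torus was at about (10.7, 4.3) and moved to about (9.2, 3.1).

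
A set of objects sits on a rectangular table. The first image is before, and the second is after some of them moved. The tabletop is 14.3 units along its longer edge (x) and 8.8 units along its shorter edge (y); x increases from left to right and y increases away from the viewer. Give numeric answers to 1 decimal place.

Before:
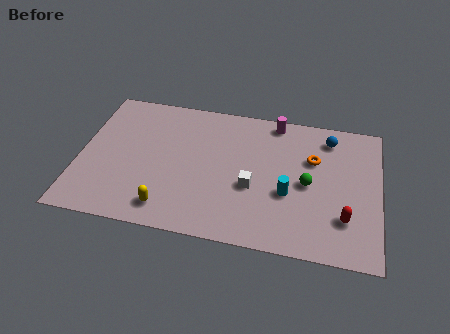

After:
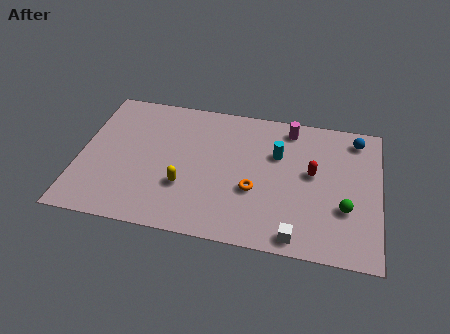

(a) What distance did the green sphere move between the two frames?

2.2

The green sphere was near (10.9, 4.2) before and (12.7, 3.0) after, so it travelled √(1.8² + 1.2²) ≈ 2.2 units.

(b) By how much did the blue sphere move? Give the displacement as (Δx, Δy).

(1.3, 0.2)

From the two frames, the blue sphere sits at roughly (11.8, 7.3) before and (13.1, 7.5) after.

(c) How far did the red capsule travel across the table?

3.0

The red capsule was near (12.7, 2.4) before and (11.1, 4.9) after, so it travelled √(1.6² + 2.5²) ≈ 3.0 units.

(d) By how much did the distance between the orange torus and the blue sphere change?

+4.6

Before: roughly 1.7 units apart; after: 6.3. That's 4.6 units further apart.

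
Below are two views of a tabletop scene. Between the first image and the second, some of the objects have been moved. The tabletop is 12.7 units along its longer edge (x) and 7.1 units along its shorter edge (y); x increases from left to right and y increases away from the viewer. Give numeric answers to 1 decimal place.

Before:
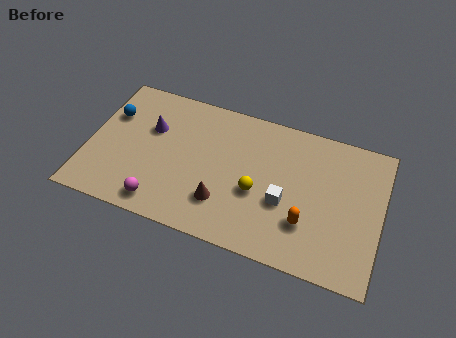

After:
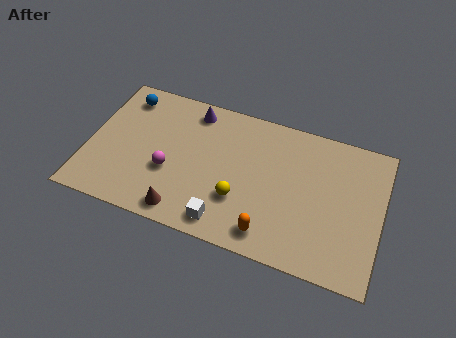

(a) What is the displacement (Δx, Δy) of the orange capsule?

(-1.5, -1.0)

The orange capsule started near (9.6, 2.1) and ended near (8.1, 1.1).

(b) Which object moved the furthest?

the white cube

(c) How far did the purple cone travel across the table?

2.3

The purple cone moved from about (2.6, 4.6) to (4.3, 6.1), a distance of √(1.7² + 1.5²) ≈ 2.3.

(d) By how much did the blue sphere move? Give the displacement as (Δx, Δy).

(0.5, 1.1)

The blue sphere started near (0.8, 4.8) and ended near (1.3, 5.9).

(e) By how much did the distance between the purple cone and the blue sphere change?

+1.2

They were about 1.8 units apart before and 3.0 after — 1.2 units further apart.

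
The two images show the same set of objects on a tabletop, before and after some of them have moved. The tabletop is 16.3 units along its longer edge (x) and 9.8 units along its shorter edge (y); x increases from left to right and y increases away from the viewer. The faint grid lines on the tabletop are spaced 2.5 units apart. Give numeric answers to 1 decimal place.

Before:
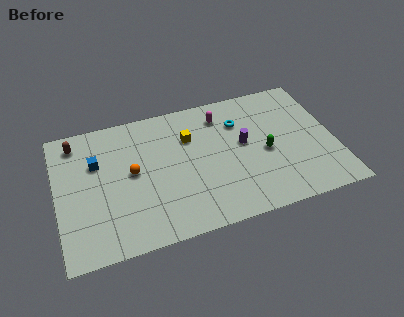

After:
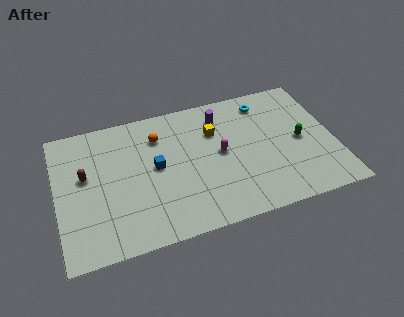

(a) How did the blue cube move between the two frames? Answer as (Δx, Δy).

(3.4, -1.3)

From the two frames, the blue cube sits at roughly (2.4, 6.5) before and (5.8, 5.2) after.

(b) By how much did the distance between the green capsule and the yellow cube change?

+0.4

Before: roughly 4.9 units apart; after: 5.3. That's 0.4 units further apart.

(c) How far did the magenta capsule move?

2.8

From (9.9, 7.9) to (9.6, 5.1), the magenta capsule covered √(0.3² + 2.8²) ≈ 2.8 units.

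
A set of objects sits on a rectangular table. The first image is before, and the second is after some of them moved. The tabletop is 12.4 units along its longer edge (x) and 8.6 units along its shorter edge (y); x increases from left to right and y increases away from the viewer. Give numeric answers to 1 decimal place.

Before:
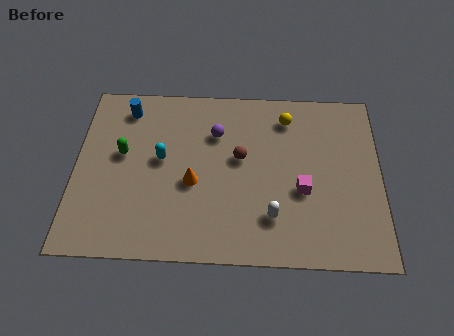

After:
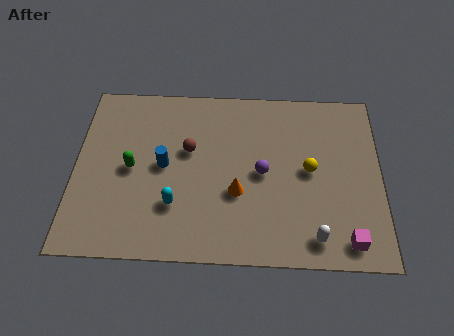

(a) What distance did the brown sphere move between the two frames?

2.1

The brown sphere was near (6.7, 4.9) before and (4.6, 5.2) after, so it travelled √(2.1² + 0.3²) ≈ 2.1 units.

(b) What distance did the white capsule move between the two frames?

1.9

The white capsule moved from about (8.0, 2.1) to (9.7, 1.2), a distance of √(1.7² + 0.9²) ≈ 1.9.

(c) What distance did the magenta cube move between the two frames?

2.9

The magenta cube moved from about (9.2, 3.4) to (11.0, 1.1), a distance of √(1.8² + 2.3²) ≈ 2.9.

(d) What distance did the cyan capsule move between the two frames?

2.3

From (3.5, 4.7) to (4.1, 2.5), the cyan capsule covered √(0.6² + 2.2²) ≈ 2.3 units.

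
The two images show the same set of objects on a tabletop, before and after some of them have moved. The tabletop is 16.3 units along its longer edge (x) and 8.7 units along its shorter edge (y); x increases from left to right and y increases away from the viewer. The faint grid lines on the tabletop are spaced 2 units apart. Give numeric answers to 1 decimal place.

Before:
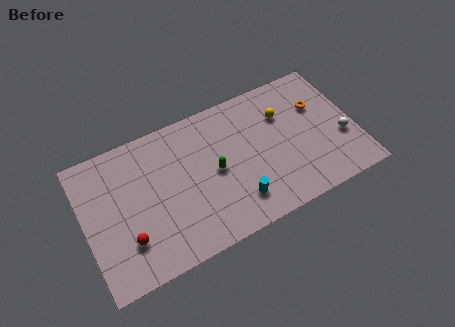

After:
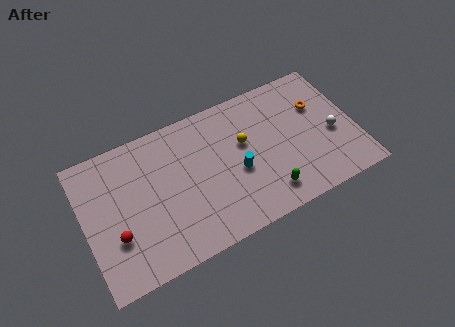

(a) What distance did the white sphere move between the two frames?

0.7

The white sphere was near (15.4, 3.2) before and (14.9, 3.7) after, so it travelled √(0.5² + 0.5²) ≈ 0.7 units.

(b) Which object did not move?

the orange torus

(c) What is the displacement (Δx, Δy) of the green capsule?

(2.8, -2.7)

From the two frames, the green capsule sits at roughly (7.8, 4.3) before and (10.6, 1.6) after.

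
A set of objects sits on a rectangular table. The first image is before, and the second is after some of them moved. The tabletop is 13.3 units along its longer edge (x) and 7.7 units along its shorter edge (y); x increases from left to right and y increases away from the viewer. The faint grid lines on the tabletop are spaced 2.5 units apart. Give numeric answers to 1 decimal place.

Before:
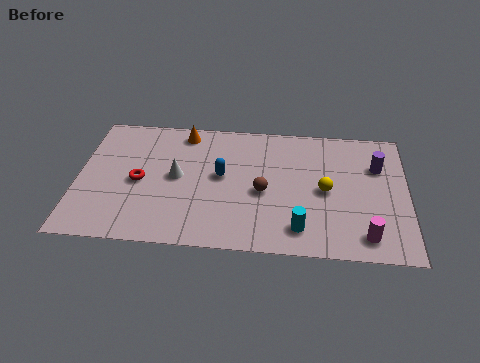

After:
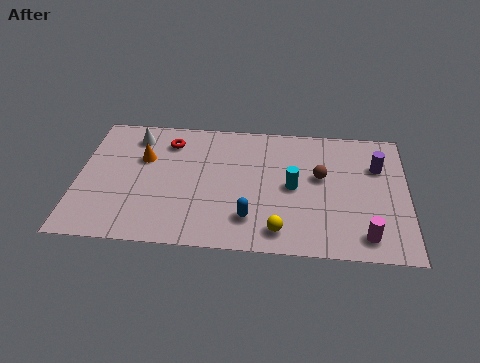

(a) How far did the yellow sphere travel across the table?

3.1

The yellow sphere moved from about (10.0, 3.7) to (8.2, 1.2), a distance of √(1.8² + 2.5²) ≈ 3.1.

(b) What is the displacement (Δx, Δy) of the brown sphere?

(2.3, 1.1)

The brown sphere started near (7.5, 3.4) and ended near (9.8, 4.5).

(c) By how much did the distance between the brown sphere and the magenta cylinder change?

-0.9

The distance was about 4.7 in the first image and 3.8 in the second, so they moved 0.9 units closer together.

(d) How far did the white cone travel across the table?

2.9

The white cone moved from about (4.0, 4.0) to (2.2, 6.3), a distance of √(1.8² + 2.3²) ≈ 2.9.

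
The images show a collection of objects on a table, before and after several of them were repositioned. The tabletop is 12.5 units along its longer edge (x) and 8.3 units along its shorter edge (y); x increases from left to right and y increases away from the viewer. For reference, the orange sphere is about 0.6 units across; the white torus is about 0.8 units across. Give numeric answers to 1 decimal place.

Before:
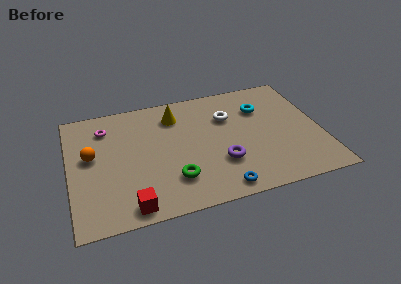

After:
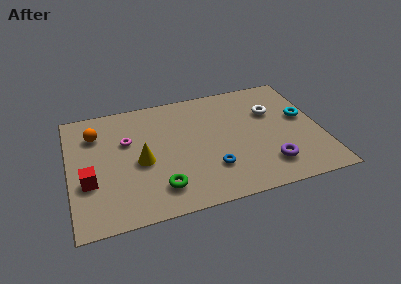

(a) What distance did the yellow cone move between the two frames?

3.4

From (5.4, 6.5) to (3.5, 3.7), the yellow cone covered √(1.9² + 2.8²) ≈ 3.4 units.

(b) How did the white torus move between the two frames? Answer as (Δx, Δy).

(2.2, -0.2)

The white torus started near (8.0, 5.7) and ended near (10.2, 5.5).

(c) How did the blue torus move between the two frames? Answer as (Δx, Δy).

(-0.3, 1.4)

The blue torus was at about (7.2, 0.9) and moved to about (6.9, 2.3).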